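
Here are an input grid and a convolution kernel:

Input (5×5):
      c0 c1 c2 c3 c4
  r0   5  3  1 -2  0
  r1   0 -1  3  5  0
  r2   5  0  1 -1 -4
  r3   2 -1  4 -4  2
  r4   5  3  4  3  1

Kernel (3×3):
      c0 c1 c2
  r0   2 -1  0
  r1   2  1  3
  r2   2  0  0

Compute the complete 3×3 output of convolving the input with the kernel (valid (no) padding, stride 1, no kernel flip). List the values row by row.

25 21 17
18 -9 -2
35 -5 21

Output[0,0]: The receptive field on the input at this output position is [5 3 1 / 0 -1 3 / 5 0 1]. Elementwise product with the kernel and sum: 5·2 + 3·-1 + 0·2 + -1·1 + 3·3 + 5·2.
Output[0,1]: The receptive field on the input at this output position is [3 1 -2 / -1 3 5 / 0 1 -1]. Elementwise product with the kernel and sum: 3·2 + 1·-1 + -1·2 + 3·1 + 5·3 + 0·2.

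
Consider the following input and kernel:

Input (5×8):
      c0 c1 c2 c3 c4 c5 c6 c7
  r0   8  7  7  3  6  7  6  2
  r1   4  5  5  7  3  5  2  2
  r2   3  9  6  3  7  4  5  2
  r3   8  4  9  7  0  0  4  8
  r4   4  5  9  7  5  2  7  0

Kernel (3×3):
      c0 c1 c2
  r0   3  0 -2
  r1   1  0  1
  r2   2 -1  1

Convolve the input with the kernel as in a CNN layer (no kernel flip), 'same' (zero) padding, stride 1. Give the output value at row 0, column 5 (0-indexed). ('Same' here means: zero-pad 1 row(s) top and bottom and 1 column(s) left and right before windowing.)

15

The receptive field on the zero-padded input at this output position is [0 0 0 / 6 7 6 / 3 5 2]. Elementwise product with the kernel and sum: 0·3 + 0·-2 + 6·1 + 6·1 + 3·2 + 5·-1 + 2·1.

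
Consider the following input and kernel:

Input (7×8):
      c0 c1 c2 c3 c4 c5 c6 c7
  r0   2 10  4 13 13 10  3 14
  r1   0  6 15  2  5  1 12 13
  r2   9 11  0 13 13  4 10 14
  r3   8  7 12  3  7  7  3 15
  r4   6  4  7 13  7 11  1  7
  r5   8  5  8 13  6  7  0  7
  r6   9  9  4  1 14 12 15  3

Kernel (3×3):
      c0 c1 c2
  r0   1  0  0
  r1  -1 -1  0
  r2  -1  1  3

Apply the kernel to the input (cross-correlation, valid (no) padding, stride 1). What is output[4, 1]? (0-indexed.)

The receptive field on the input at this output position is [4 7 13 / 5 8 13 / 9 4 1]. Elementwise product with the kernel and sum: 4·1 + 5·-1 + 8·-1 + 9·-1 + 4·1 + 1·3.

-11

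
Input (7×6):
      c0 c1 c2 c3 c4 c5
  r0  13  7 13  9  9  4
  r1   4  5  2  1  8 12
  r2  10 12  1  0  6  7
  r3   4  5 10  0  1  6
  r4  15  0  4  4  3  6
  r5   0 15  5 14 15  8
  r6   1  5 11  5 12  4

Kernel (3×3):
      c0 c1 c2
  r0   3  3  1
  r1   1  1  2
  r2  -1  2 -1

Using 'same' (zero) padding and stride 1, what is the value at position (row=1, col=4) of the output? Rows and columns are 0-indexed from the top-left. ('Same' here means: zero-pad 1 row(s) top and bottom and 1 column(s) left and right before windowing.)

96

The receptive field on the zero-padded input at this output position is [9 9 4 / 1 8 12 / 0 6 7]. Elementwise product with the kernel and sum: 9·3 + 9·3 + 4·1 + 1·1 + 8·1 + 12·2 + 0·-1 + 6·2 + 7·-1.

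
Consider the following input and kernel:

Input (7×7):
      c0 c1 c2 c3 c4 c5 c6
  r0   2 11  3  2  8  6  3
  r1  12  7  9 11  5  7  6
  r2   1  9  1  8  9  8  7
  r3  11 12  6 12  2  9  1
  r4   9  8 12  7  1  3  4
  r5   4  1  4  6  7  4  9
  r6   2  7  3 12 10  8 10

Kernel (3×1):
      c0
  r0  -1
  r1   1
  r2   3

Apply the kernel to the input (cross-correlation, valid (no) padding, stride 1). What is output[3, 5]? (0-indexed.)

6

The receptive field on the input at this output position is [9 / 3 / 4]. Elementwise product with the kernel and sum: 9·-1 + 3·1 + 4·3.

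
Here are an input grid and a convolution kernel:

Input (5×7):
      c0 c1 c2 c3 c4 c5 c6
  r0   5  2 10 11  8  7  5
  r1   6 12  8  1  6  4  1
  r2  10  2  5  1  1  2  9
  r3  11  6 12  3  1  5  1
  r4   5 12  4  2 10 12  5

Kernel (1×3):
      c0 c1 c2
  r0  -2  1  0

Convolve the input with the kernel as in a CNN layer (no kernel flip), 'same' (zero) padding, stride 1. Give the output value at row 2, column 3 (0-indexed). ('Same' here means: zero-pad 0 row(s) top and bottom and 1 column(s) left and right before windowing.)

The receptive field on the zero-padded input at this output position is [5 1 1]. Elementwise product with the kernel and sum: 5·-2 + 1·1.

-9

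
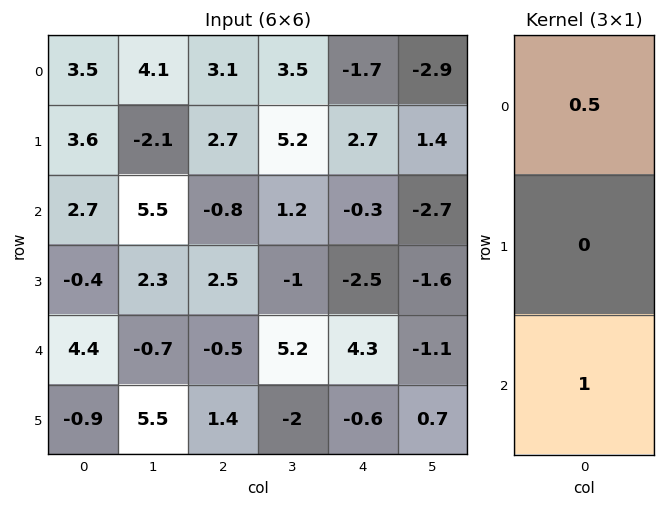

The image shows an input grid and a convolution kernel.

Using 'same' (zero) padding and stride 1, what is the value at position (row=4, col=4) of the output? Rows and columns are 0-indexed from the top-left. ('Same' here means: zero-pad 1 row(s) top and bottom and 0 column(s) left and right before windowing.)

The receptive field on the zero-padded input at this output position is [-2.5 / 4.3 / -0.6]. Elementwise product with the kernel and sum: -2.5·0.5 + -0.6·1.

-1.85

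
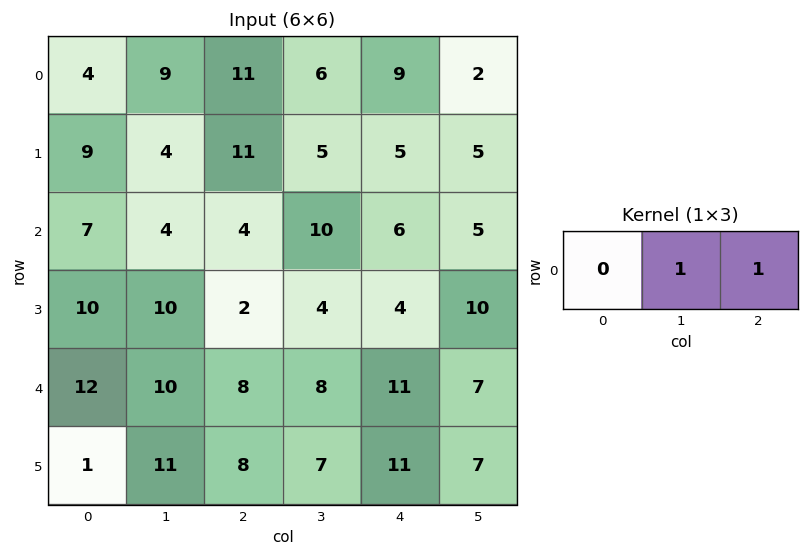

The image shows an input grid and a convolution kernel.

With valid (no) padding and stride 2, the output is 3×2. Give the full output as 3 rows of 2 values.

Output[0,0]: The receptive field on the input at this output position is [4 9 11]. Elementwise product with the kernel and sum: 9·1 + 11·1.

20 15
8 16
18 19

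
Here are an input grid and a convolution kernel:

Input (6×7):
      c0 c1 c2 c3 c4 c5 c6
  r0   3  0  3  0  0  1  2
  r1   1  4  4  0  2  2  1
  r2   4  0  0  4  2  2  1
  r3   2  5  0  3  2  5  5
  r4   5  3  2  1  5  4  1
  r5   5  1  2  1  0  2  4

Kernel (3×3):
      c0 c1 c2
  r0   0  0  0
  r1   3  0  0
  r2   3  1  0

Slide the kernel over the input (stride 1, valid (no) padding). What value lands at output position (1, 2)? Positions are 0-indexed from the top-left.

3

The receptive field on the input at this output position is [4 0 2 / 0 4 2 / 0 3 2]. Elementwise product with the kernel and sum: 0·3 + 0·3 + 3·1.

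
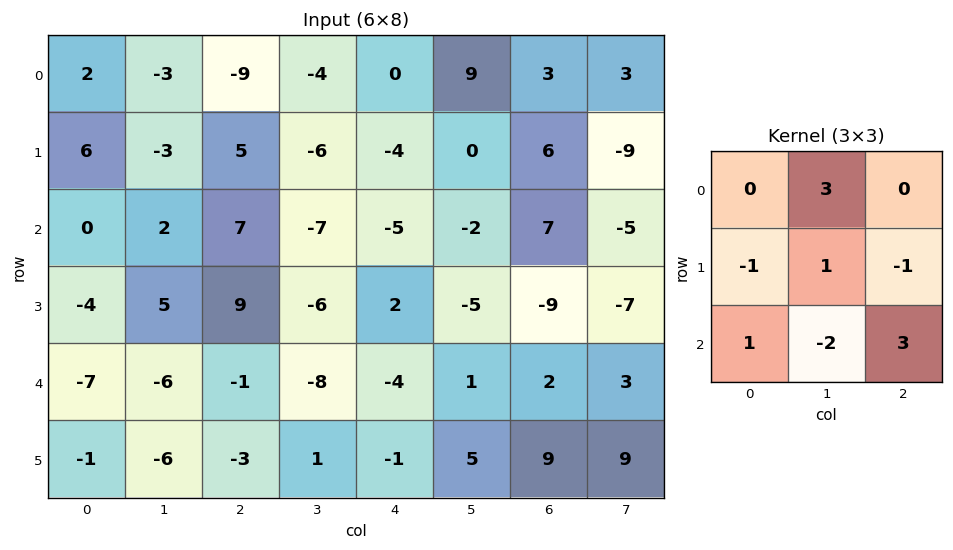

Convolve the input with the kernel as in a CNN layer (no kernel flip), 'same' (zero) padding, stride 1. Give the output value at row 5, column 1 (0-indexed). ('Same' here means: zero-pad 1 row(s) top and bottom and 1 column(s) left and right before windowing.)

-20

The receptive field on the zero-padded input at this output position is [-7 -6 -1 / -1 -6 -3 / 0 0 0]. Elementwise product with the kernel and sum: -6·3 + -1·-1 + -6·1 + -3·-1 + 0·1 + 0·-2 + 0·3.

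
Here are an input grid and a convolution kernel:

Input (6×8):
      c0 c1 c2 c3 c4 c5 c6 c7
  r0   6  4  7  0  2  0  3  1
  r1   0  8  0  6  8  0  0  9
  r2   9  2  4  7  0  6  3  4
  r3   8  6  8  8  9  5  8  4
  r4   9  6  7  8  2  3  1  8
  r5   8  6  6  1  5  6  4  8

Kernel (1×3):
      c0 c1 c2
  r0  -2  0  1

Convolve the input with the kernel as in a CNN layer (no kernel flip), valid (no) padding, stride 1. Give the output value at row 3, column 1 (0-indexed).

-4

The receptive field on the input at this output position is [6 8 8]. Elementwise product with the kernel and sum: 6·-2 + 8·1.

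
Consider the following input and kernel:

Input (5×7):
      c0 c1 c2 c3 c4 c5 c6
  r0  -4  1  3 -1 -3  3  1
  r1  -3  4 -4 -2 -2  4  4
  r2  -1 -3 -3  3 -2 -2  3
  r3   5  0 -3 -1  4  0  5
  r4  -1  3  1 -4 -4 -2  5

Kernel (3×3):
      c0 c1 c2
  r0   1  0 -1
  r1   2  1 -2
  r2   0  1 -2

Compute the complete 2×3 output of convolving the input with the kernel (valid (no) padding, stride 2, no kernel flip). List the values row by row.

Output[0,0]: The receptive field on the input at this output position is [-4 1 3 / -3 4 -4 / -1 -3 -3]. Elementwise product with the kernel and sum: -4·1 + 3·-1 + -3·2 + 4·1 + -4·-2 + -3·1 + -3·-2.

2 7 -20
19 -12 -19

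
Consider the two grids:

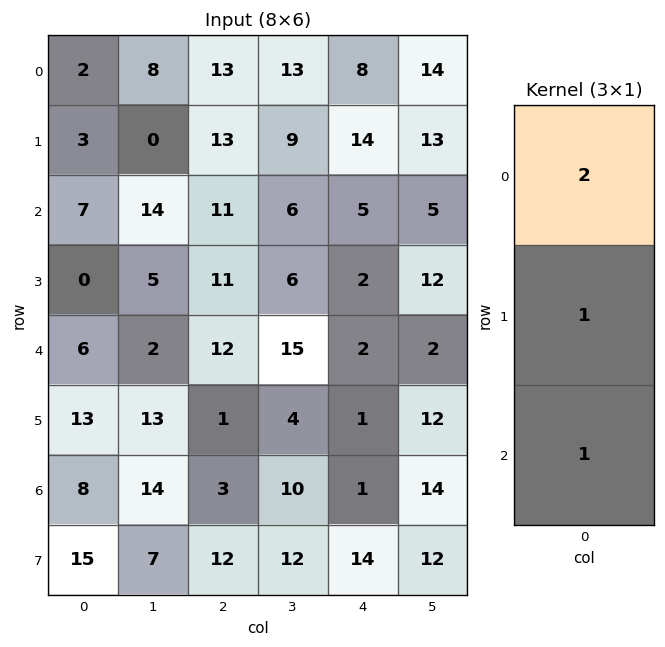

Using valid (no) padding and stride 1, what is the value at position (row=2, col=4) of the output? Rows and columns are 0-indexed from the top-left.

The receptive field on the input at this output position is [5 / 2 / 2]. Elementwise product with the kernel and sum: 5·2 + 2·1 + 2·1.

14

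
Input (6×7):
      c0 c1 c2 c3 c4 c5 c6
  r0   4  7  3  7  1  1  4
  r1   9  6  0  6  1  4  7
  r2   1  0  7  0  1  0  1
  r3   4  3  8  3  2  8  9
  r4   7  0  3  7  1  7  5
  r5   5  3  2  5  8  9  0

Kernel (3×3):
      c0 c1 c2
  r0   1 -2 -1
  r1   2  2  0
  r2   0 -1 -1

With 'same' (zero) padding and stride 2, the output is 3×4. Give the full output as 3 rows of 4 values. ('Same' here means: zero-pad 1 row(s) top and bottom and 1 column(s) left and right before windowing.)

-7 14 11 3
-29 3 -8 -17
-5 -17 -10 14

Output[0,0]: The receptive field on the zero-padded input at this output position is [0 0 0 / 0 4 7 / 0 9 6]. Elementwise product with the kernel and sum: 0·1 + 0·-2 + 0·-1 + 0·2 + 4·2 + 9·-1 + 6·-1.
Output[0,1]: The receptive field on the zero-padded input at this output position is [0 0 0 / 7 3 7 / 6 0 6]. Elementwise product with the kernel and sum: 0·1 + 0·-2 + 0·-1 + 7·2 + 3·2 + 0·-1 + 6·-1.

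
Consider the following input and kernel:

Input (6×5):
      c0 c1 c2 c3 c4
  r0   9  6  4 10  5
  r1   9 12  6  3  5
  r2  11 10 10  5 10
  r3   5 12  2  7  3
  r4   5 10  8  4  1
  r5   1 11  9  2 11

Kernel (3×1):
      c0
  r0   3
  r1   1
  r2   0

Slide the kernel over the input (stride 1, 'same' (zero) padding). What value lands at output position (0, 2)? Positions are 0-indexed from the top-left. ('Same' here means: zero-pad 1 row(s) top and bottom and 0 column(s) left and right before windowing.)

4

The receptive field on the zero-padded input at this output position is [0 / 4 / 6]. Elementwise product with the kernel and sum: 0·3 + 4·1.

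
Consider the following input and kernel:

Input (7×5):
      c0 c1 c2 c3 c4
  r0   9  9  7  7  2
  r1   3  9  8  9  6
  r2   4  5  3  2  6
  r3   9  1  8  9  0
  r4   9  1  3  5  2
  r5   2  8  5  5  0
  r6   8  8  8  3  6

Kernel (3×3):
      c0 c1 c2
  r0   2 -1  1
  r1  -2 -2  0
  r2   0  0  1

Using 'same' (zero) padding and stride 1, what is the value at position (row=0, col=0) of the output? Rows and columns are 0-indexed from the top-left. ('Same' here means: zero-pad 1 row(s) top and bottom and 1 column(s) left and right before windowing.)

The receptive field on the zero-padded input at this output position is [0 0 0 / 0 9 9 / 0 3 9]. Elementwise product with the kernel and sum: 0·2 + 0·-1 + 0·1 + 0·-2 + 9·-2 + 9·1.

-9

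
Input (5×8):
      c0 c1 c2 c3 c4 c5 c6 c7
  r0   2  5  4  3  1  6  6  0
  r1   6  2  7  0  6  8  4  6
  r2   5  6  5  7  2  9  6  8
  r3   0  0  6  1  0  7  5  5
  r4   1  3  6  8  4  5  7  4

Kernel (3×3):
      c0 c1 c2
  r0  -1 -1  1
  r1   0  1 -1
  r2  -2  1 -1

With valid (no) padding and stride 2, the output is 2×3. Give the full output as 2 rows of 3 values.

Output[0,0]: The receptive field on the input at this output position is [2 5 4 / 6 2 7 / 5 6 5]. Elementwise product with the kernel and sum: 2·-1 + 5·-1 + 4·1 + 2·1 + 7·-1 + 5·-2 + 6·1 + 5·-1.

-17 -17 2
-17 -17 -13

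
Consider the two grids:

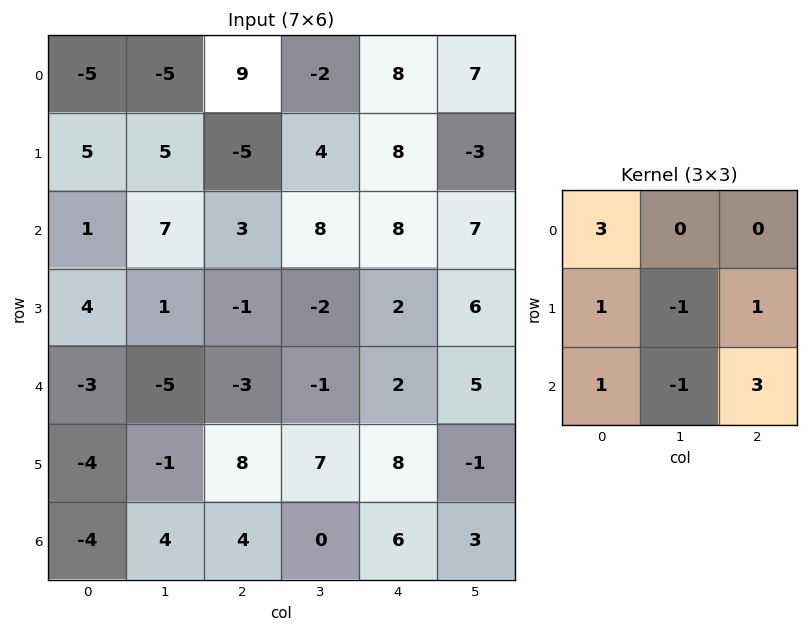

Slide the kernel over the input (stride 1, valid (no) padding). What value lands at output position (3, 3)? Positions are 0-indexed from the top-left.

The receptive field on the input at this output position is [-2 2 6 / -1 2 5 / 7 8 -1]. Elementwise product with the kernel and sum: -2·3 + -1·1 + 2·-1 + 5·1 + 7·1 + 8·-1 + -1·3.

-8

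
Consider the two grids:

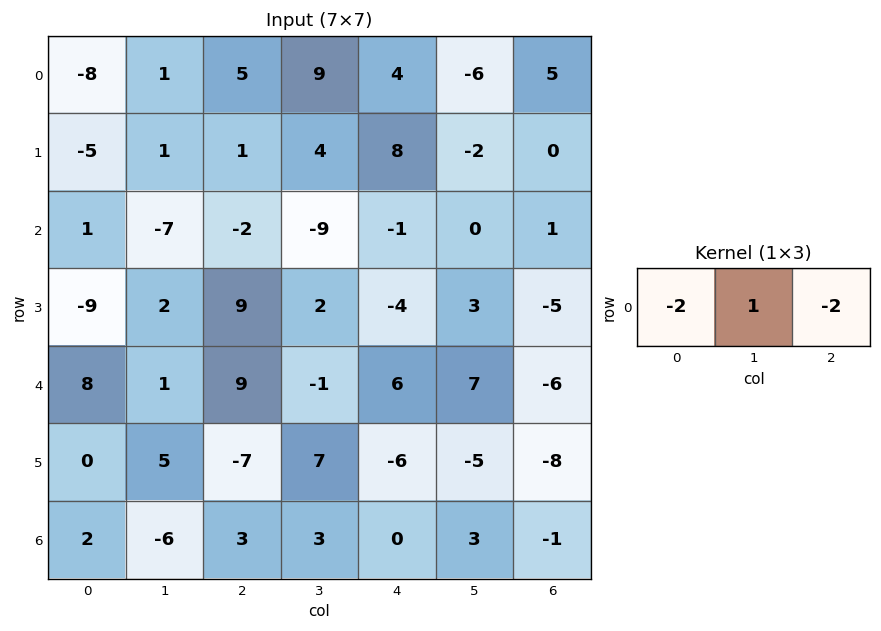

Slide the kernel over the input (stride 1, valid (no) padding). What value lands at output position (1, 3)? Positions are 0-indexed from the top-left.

4

The receptive field on the input at this output position is [4 8 -2]. Elementwise product with the kernel and sum: 4·-2 + 8·1 + -2·-2.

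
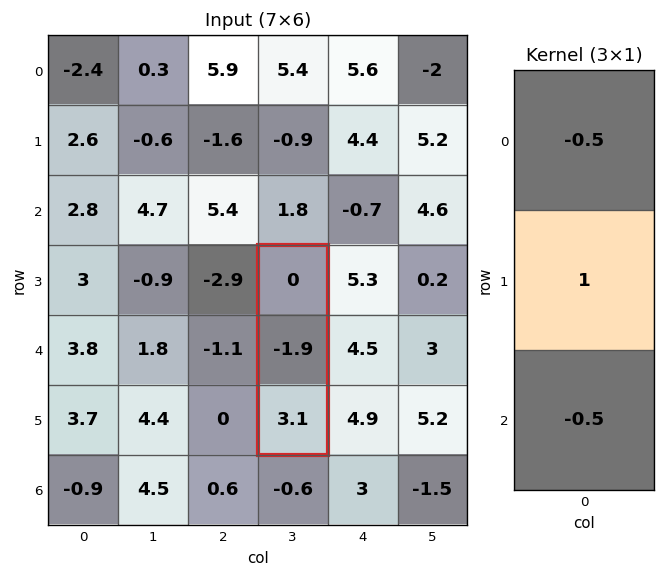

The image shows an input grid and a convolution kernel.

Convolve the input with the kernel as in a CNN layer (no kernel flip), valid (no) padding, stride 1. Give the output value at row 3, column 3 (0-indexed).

-3.45

The receptive field on the input at this output position is [0 / -1.9 / 3.1]. Elementwise product with the kernel and sum: 0·-0.5 + -1.9·1 + 3.1·-0.5.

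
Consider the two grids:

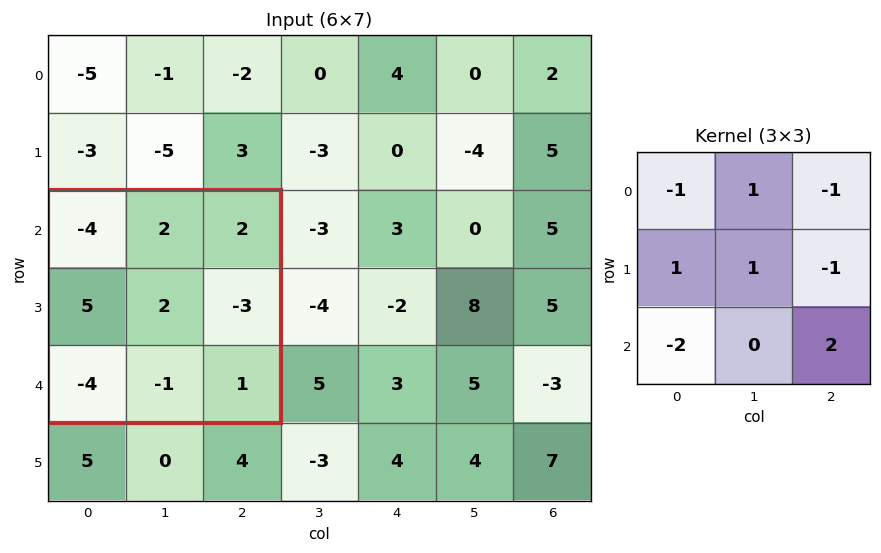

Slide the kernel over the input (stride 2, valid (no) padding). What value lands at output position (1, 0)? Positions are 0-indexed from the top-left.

24

The receptive field on the input at this output position is [-4 2 2 / 5 2 -3 / -4 -1 1]. Elementwise product with the kernel and sum: -4·-1 + 2·1 + 2·-1 + 5·1 + 2·1 + -3·-1 + -4·-2 + 1·2.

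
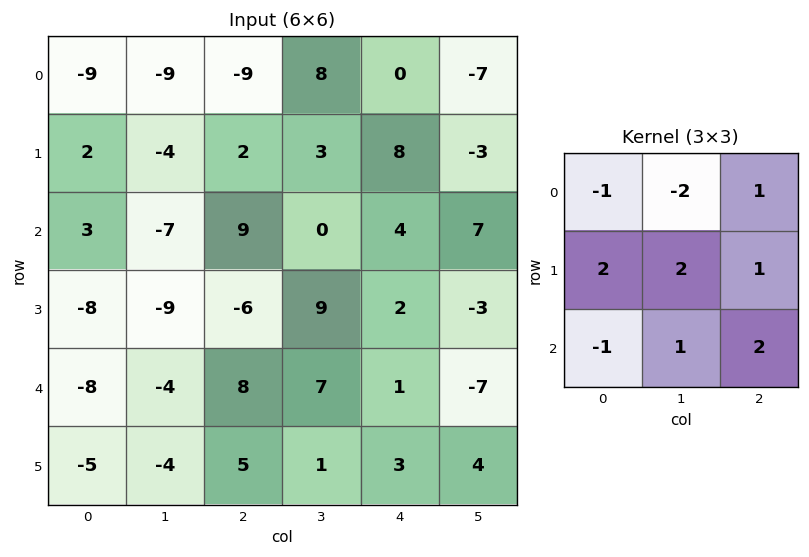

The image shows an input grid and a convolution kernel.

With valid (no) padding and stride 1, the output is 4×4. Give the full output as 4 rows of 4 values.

24 50 10 22
-4 28 41 -20
0 -6 4 -2
15 56 23 3

Output[0,0]: The receptive field on the input at this output position is [-9 -9 -9 / 2 -4 2 / 3 -7 9]. Elementwise product with the kernel and sum: -9·-1 + -9·-2 + -9·1 + 2·2 + -4·2 + 2·1 + 3·-1 + -7·1 + 9·2.
Output[0,1]: The receptive field on the input at this output position is [-9 -9 8 / -4 2 3 / -7 9 0]. Elementwise product with the kernel and sum: -9·-1 + -9·-2 + 8·1 + -4·2 + 2·2 + 3·1 + -7·-1 + 9·1 + 0·2.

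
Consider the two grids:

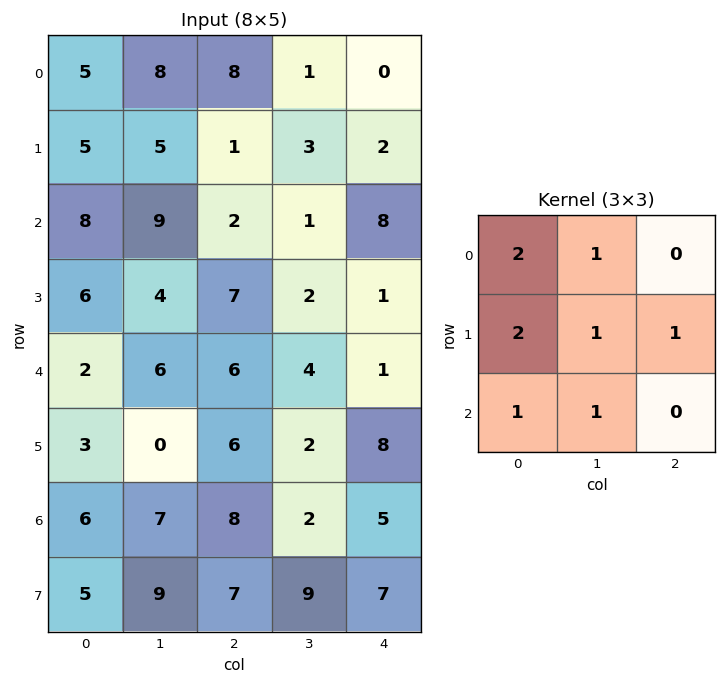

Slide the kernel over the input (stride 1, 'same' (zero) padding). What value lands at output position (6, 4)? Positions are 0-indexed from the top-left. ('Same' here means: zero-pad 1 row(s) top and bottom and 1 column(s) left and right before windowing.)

The receptive field on the zero-padded input at this output position is [2 8 0 / 2 5 0 / 9 7 0]. Elementwise product with the kernel and sum: 2·2 + 8·1 + 2·2 + 5·1 + 0·1 + 9·1 + 7·1.

37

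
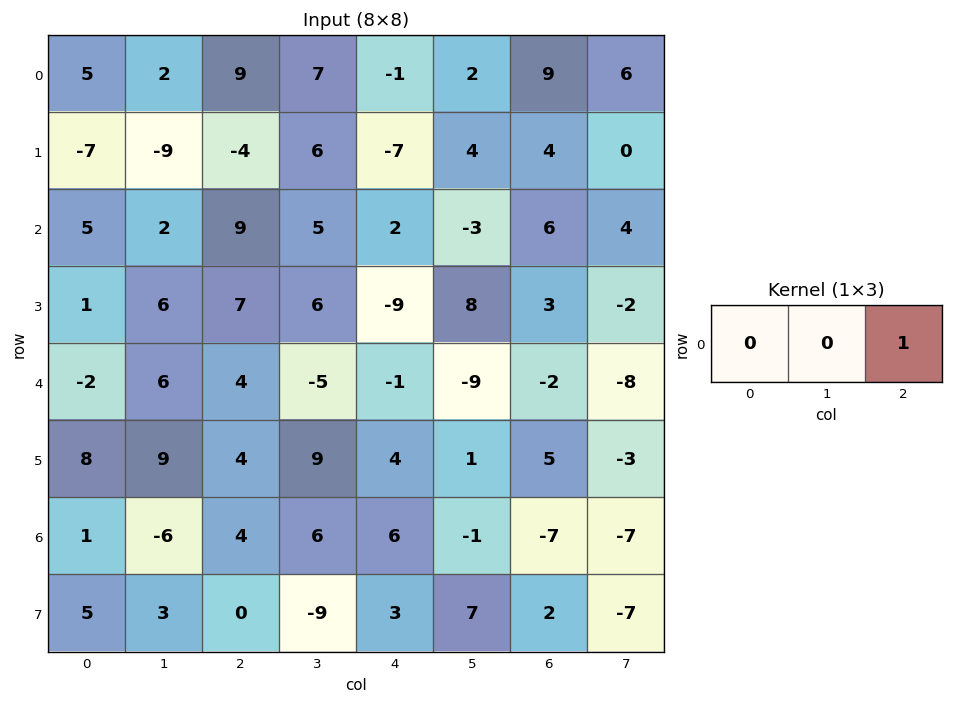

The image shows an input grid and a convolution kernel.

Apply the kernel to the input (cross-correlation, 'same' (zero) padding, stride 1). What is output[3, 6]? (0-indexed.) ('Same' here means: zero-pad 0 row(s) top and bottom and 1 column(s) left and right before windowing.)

The receptive field on the zero-padded input at this output position is [8 3 -2]. Elementwise product with the kernel and sum: -2·1.

-2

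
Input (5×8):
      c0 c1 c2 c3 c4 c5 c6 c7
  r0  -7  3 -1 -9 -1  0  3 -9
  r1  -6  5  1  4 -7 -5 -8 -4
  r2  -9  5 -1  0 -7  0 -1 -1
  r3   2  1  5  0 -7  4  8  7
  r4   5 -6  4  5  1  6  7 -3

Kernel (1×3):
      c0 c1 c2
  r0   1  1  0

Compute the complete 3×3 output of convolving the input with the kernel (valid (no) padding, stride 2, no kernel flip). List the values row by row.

Output[0,0]: The receptive field on the input at this output position is [-7 3 -1]. Elementwise product with the kernel and sum: -7·1 + 3·1.

-4 -10 -1
-4 -1 -7
-1 9 7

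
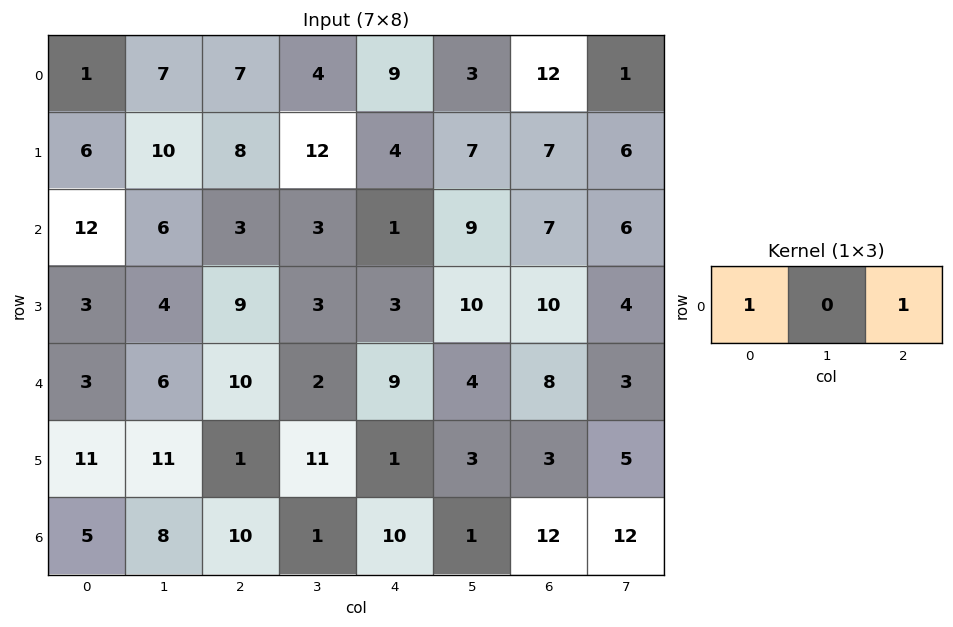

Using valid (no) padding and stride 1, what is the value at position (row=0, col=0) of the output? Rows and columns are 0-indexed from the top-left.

8

The receptive field on the input at this output position is [1 7 7]. Elementwise product with the kernel and sum: 1·1 + 7·1.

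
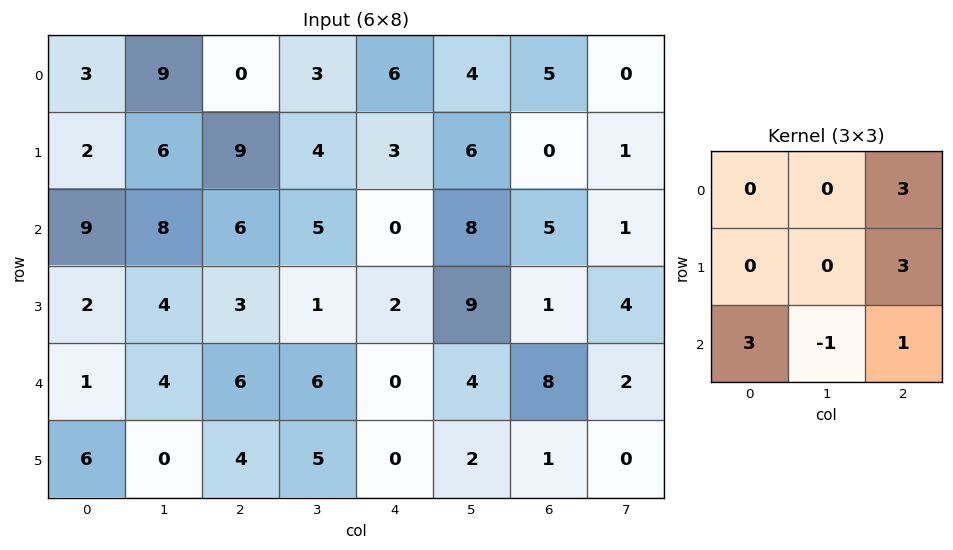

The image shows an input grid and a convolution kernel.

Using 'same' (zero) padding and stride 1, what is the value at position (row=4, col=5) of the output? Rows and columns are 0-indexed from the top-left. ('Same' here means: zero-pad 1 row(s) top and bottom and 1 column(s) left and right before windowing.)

The receptive field on the zero-padded input at this output position is [2 9 1 / 0 4 8 / 0 2 1]. Elementwise product with the kernel and sum: 1·3 + 8·3 + 0·3 + 2·-1 + 1·1.

26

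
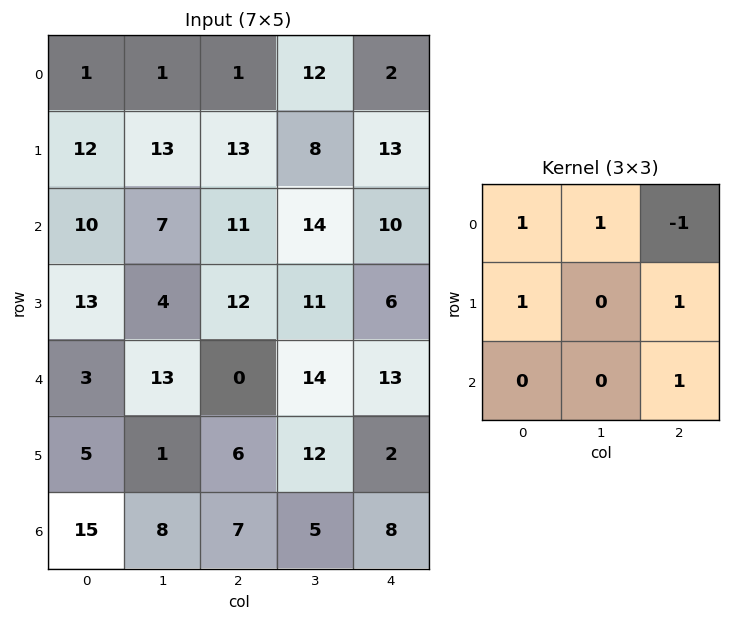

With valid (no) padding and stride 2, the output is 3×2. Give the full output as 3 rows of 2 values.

Output[0,0]: The receptive field on the input at this output position is [1 1 1 / 12 13 13 / 10 7 11]. Elementwise product with the kernel and sum: 1·1 + 1·1 + 1·-1 + 12·1 + 13·1 + 11·1.
Output[0,1]: The receptive field on the input at this output position is [1 12 2 / 13 8 13 / 11 14 10]. Elementwise product with the kernel and sum: 1·1 + 12·1 + 2·-1 + 13·1 + 13·1 + 10·1.

37 47
31 46
34 17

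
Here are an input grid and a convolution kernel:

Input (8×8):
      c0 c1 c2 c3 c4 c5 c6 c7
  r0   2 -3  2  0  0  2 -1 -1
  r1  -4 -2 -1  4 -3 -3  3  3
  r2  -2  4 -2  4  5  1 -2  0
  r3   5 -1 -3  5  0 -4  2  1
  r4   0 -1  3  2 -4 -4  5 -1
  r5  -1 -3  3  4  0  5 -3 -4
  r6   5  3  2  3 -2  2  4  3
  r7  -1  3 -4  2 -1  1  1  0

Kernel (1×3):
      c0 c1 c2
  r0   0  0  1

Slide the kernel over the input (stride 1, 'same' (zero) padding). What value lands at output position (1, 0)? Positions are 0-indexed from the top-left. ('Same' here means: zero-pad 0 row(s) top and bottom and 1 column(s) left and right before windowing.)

-2

The receptive field on the zero-padded input at this output position is [0 -4 -2]. Elementwise product with the kernel and sum: -2·1.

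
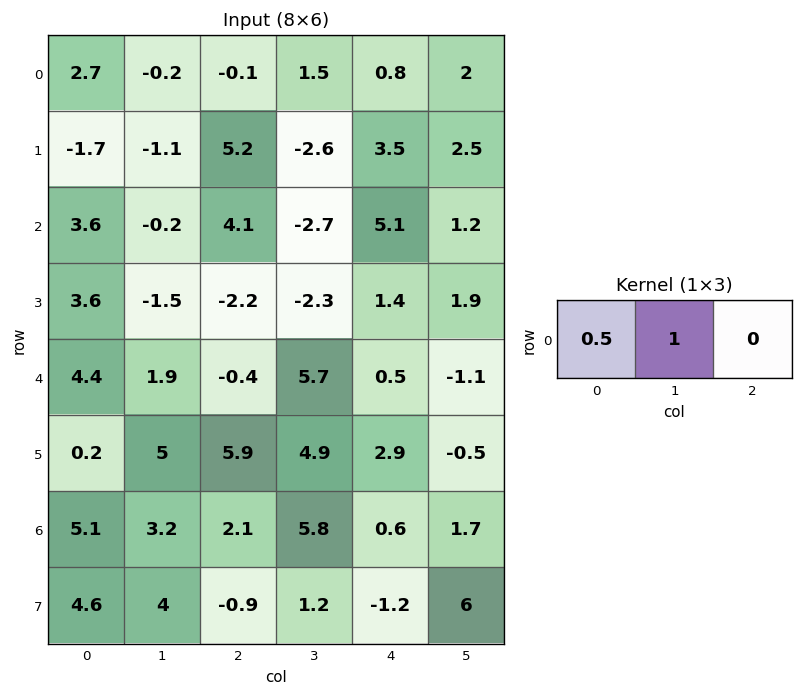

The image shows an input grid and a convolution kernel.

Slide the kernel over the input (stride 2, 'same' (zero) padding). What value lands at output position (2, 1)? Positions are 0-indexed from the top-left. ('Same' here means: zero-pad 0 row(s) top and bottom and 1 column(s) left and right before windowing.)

The receptive field on the zero-padded input at this output position is [1.9 -0.4 5.7]. Elementwise product with the kernel and sum: 1.9·0.5 + -0.4·1.

0.55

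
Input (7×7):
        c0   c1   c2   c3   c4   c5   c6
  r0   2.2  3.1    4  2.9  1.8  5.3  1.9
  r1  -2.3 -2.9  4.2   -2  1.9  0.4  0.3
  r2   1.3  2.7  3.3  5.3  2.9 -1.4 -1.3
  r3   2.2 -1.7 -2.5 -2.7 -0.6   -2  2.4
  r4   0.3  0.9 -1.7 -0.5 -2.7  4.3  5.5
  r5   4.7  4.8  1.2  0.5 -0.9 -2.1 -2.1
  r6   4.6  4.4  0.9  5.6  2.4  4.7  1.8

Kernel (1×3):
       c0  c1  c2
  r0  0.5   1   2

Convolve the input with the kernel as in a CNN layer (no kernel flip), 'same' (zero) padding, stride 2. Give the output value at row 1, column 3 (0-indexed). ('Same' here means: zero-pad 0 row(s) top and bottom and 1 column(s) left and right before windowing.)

The receptive field on the zero-padded input at this output position is [-1.4 -1.3 0]. Elementwise product with the kernel and sum: -1.4·0.5 + -1.3·1 + 0·2.

-2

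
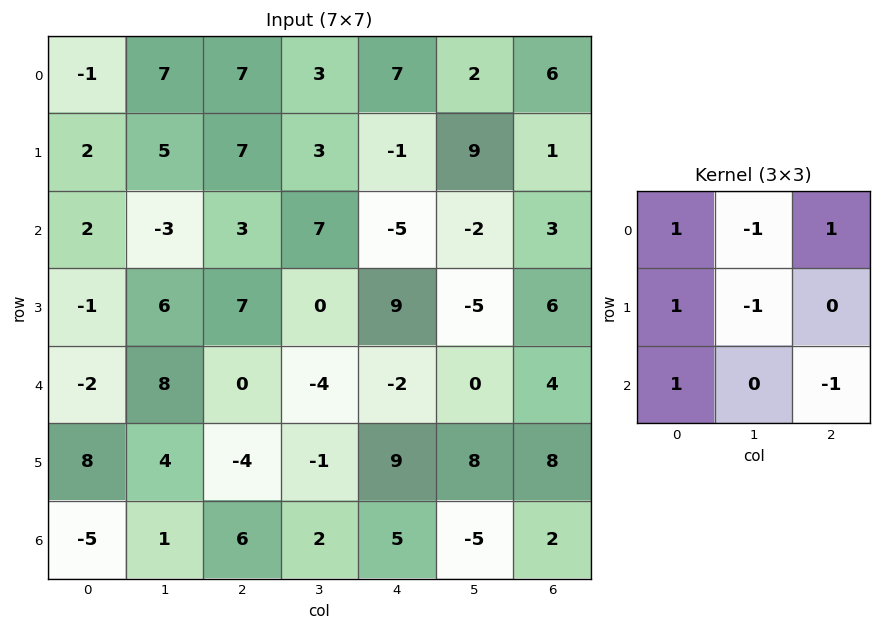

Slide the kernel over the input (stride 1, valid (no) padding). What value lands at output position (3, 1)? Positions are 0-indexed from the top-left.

12

The receptive field on the input at this output position is [6 7 0 / 8 0 -4 / 4 -4 -1]. Elementwise product with the kernel and sum: 6·1 + 7·-1 + 0·1 + 8·1 + 0·-1 + 4·1 + -1·-1.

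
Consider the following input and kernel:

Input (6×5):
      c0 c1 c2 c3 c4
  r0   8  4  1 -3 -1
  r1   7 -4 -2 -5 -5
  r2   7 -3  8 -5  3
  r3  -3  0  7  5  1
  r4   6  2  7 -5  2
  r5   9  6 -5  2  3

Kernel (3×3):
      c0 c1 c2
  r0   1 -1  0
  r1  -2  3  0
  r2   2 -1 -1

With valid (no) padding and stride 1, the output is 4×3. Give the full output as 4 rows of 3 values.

Output[0,0]: The receptive field on the input at this output position is [8 4 1 / 7 -4 -2 / 7 -3 8]. Elementwise product with the kernel and sum: 8·1 + 4·-1 + 7·-2 + -4·3 + 7·2 + -3·-1 + 8·-1.

-13 -4 11
-25 16 -20
19 12 31
8 25 -42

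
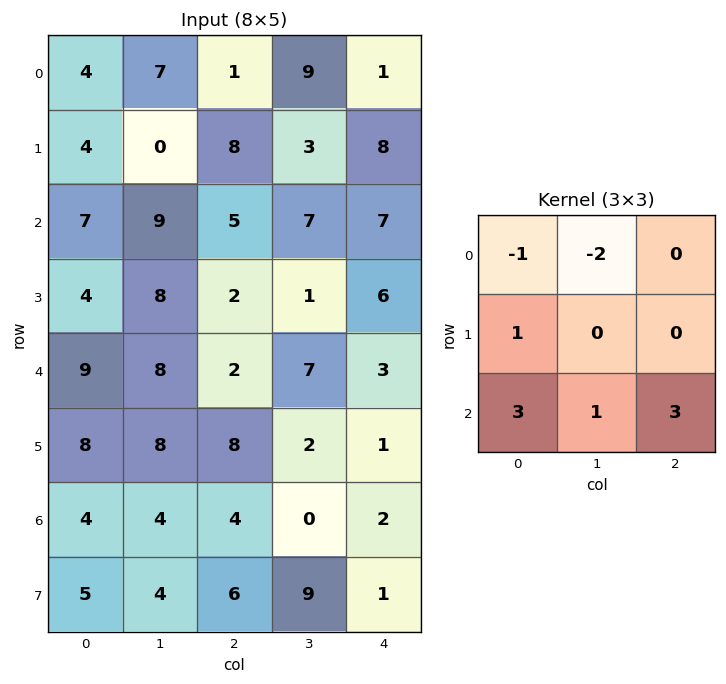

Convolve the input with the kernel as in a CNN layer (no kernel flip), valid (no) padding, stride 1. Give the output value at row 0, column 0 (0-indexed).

The receptive field on the input at this output position is [4 7 1 / 4 0 8 / 7 9 5]. Elementwise product with the kernel and sum: 4·-1 + 7·-2 + 4·1 + 7·3 + 9·1 + 5·3.

31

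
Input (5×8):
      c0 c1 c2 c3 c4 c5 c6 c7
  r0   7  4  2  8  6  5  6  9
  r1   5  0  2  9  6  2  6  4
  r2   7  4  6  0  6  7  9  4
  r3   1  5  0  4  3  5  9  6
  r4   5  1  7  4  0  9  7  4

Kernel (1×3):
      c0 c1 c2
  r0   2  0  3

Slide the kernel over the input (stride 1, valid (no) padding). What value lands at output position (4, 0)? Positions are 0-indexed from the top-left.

The receptive field on the input at this output position is [5 1 7]. Elementwise product with the kernel and sum: 5·2 + 7·3.

31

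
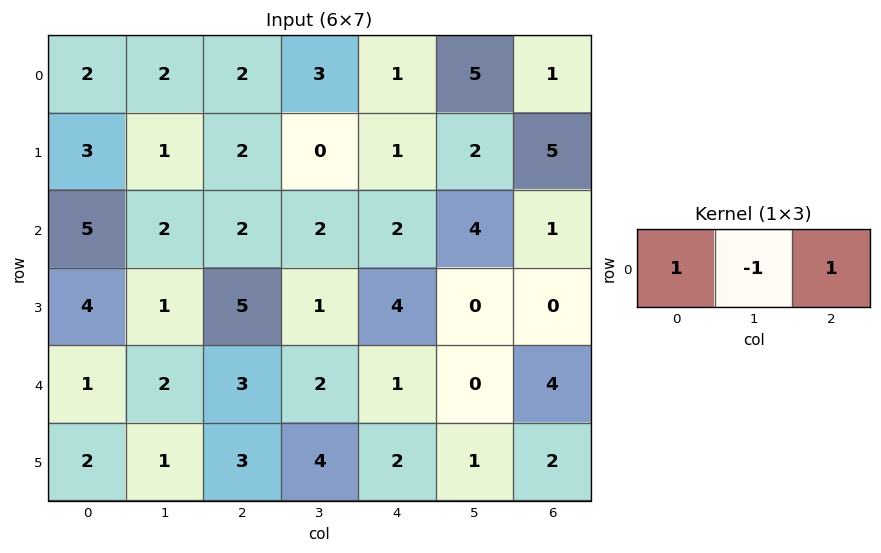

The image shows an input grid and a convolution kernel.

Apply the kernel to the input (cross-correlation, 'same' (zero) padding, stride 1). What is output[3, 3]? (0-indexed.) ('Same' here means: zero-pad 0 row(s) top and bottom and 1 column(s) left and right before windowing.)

8

The receptive field on the zero-padded input at this output position is [5 1 4]. Elementwise product with the kernel and sum: 5·1 + 1·-1 + 4·1.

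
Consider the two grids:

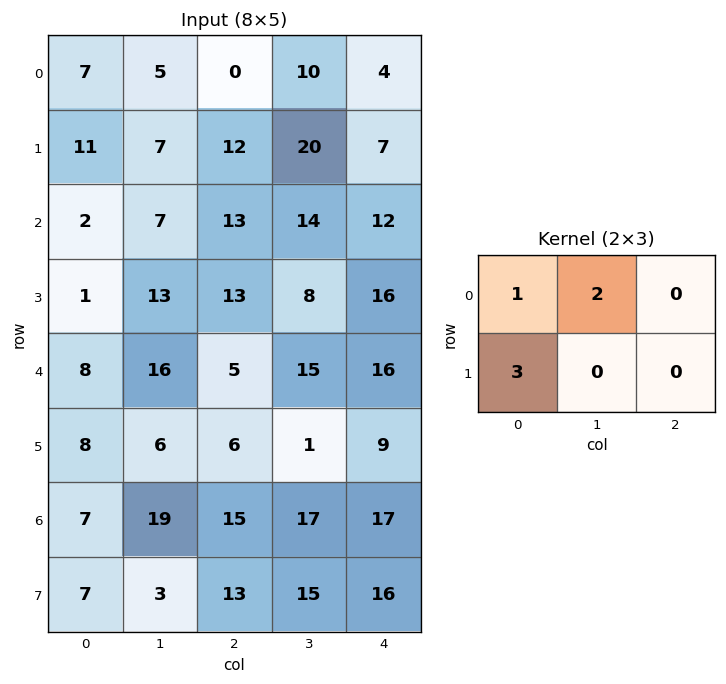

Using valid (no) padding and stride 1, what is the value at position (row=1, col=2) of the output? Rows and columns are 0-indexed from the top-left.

91

The receptive field on the input at this output position is [12 20 7 / 13 14 12]. Elementwise product with the kernel and sum: 12·1 + 20·2 + 13·3.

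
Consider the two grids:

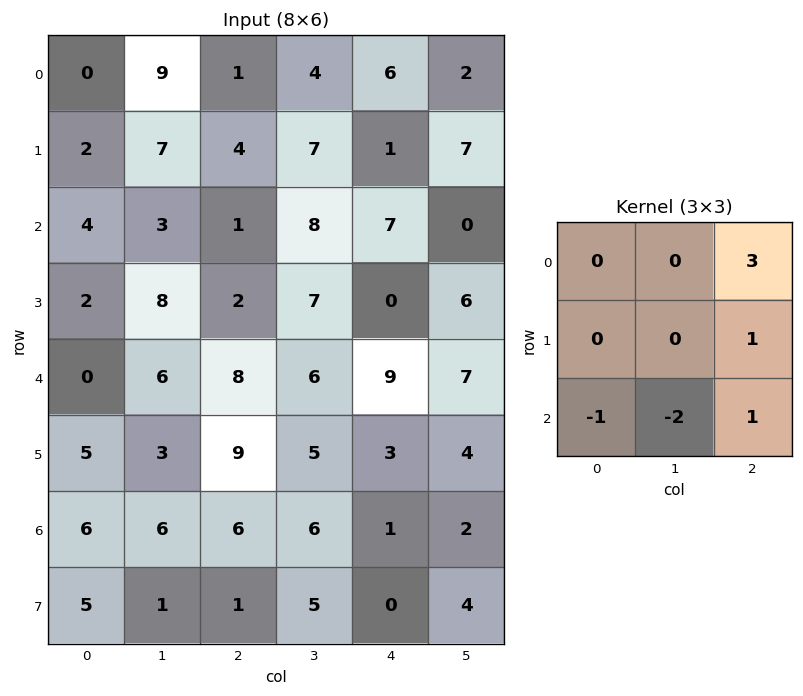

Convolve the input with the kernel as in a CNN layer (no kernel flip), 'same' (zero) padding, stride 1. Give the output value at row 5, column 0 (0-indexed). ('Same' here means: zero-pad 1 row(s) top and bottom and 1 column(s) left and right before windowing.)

The receptive field on the zero-padded input at this output position is [0 0 6 / 0 5 3 / 0 6 6]. Elementwise product with the kernel and sum: 6·3 + 3·1 + 0·-1 + 6·-2 + 6·1.

15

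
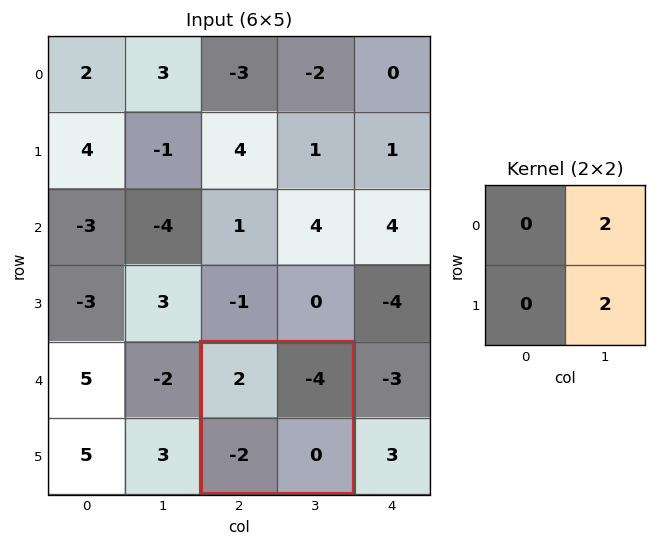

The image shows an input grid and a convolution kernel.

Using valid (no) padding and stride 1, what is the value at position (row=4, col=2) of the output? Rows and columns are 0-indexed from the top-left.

-8

The receptive field on the input at this output position is [2 -4 / -2 0]. Elementwise product with the kernel and sum: -4·2 + 0·2.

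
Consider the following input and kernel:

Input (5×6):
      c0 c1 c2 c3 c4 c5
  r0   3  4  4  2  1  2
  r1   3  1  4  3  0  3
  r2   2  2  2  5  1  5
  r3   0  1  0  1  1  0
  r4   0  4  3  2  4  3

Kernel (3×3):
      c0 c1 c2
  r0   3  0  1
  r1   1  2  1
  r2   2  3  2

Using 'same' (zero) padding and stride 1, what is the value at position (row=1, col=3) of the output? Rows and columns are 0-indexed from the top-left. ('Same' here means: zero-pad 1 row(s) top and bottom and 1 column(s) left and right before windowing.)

The receptive field on the zero-padded input at this output position is [4 2 1 / 4 3 0 / 2 5 1]. Elementwise product with the kernel and sum: 4·3 + 1·1 + 4·1 + 3·2 + 0·1 + 2·2 + 5·3 + 1·2.

44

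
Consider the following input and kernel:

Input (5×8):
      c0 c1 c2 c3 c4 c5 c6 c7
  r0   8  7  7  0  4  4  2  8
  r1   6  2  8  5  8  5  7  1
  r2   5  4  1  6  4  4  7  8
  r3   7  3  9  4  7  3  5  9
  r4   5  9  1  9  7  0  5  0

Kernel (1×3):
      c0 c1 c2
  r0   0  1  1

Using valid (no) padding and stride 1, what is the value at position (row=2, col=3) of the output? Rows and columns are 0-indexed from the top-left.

8

The receptive field on the input at this output position is [6 4 4]. Elementwise product with the kernel and sum: 4·1 + 4·1.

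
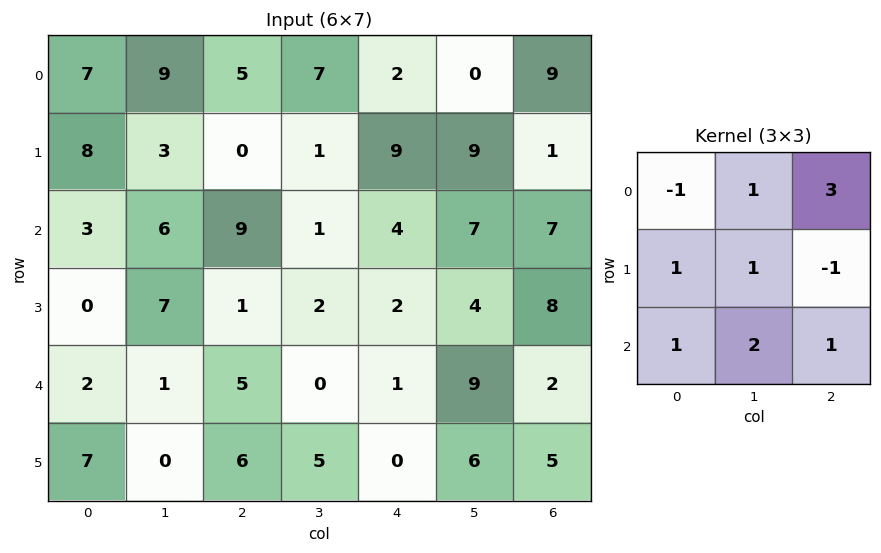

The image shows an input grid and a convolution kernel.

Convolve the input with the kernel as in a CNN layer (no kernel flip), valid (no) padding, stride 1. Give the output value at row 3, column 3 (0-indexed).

15

The receptive field on the input at this output position is [2 2 4 / 0 1 9 / 5 0 6]. Elementwise product with the kernel and sum: 2·-1 + 2·1 + 4·3 + 0·1 + 1·1 + 9·-1 + 5·1 + 0·2 + 6·1.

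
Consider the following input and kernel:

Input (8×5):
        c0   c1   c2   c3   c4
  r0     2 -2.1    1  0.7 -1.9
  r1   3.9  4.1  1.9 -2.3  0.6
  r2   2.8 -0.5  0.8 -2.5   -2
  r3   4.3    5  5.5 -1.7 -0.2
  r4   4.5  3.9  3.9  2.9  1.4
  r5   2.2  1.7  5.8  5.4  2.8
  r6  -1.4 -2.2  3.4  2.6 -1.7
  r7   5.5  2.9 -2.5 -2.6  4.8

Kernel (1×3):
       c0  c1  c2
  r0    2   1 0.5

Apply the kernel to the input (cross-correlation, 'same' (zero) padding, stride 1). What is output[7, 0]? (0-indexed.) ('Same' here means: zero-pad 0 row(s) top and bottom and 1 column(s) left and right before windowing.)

The receptive field on the zero-padded input at this output position is [0 5.5 2.9]. Elementwise product with the kernel and sum: 0·2 + 5.5·1 + 2.9·0.5.

6.95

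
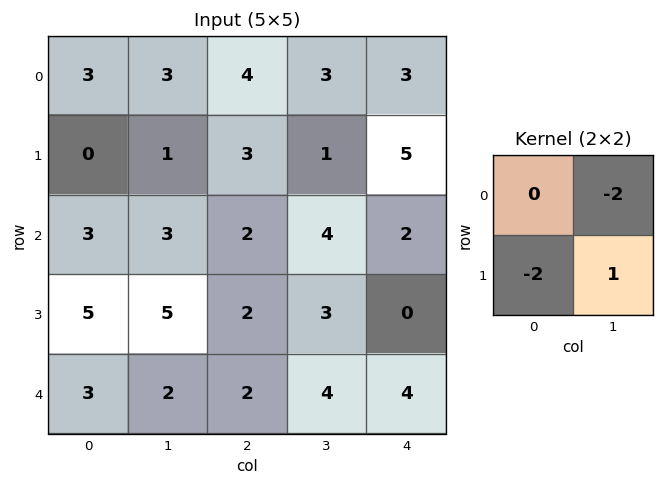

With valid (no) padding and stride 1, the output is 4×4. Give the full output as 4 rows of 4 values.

-5 -7 -11 -3
-5 -10 -2 -16
-11 -12 -9 -10
-14 -6 -6 -4

Output[0,0]: The receptive field on the input at this output position is [3 3 / 0 1]. Elementwise product with the kernel and sum: 3·-2 + 0·-2 + 1·1.
Output[0,1]: The receptive field on the input at this output position is [3 4 / 1 3]. Elementwise product with the kernel and sum: 4·-2 + 1·-2 + 3·1.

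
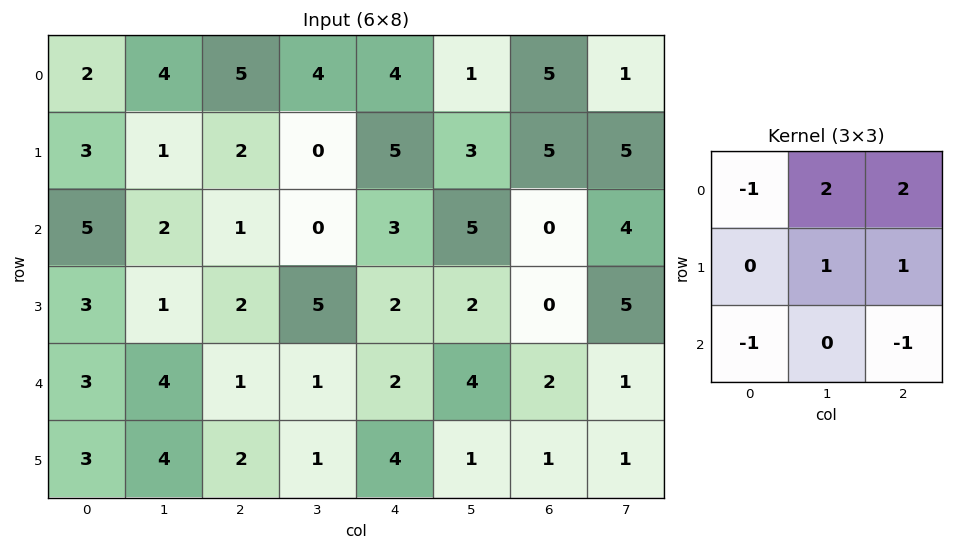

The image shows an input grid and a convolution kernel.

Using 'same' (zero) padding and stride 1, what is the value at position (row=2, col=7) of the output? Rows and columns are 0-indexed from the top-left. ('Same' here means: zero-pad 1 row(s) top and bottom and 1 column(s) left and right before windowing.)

The receptive field on the zero-padded input at this output position is [5 5 0 / 0 4 0 / 0 5 0]. Elementwise product with the kernel and sum: 5·-1 + 5·2 + 0·2 + 4·1 + 0·1 + 0·-1 + 0·-1.

9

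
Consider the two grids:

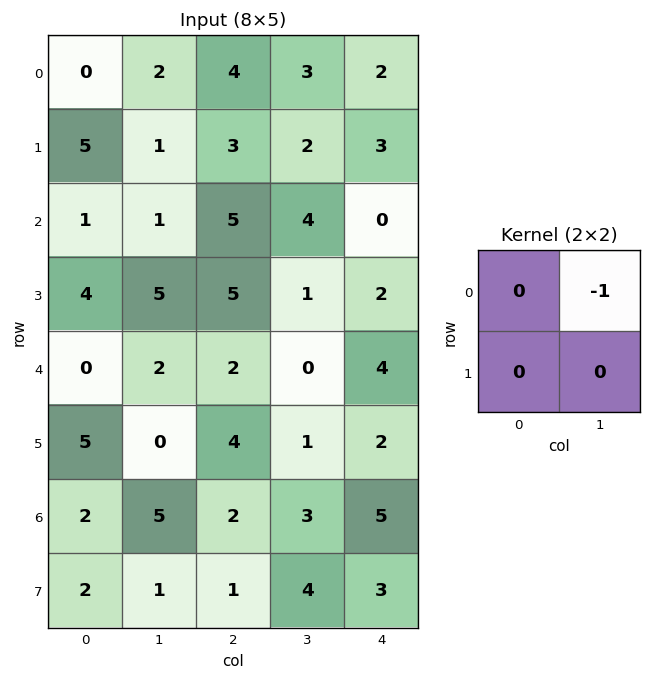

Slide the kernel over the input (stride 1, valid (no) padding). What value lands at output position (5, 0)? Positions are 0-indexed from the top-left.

0

The receptive field on the input at this output position is [5 0 / 2 5]. Elementwise product with the kernel and sum: 0·-1.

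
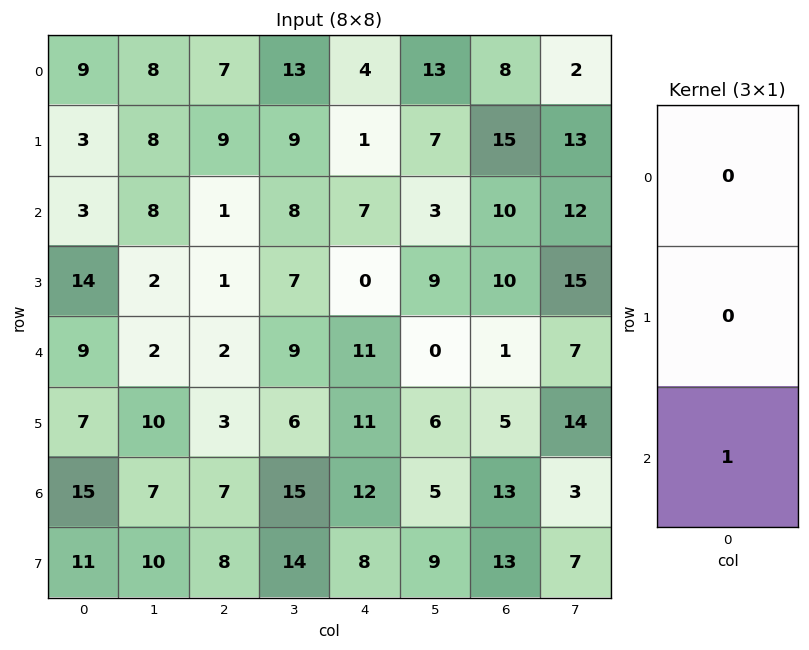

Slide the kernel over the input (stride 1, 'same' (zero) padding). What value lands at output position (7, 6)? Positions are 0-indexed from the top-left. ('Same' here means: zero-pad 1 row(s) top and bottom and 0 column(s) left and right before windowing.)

The receptive field on the zero-padded input at this output position is [13 / 13 / 0]. Elementwise product with the kernel and sum: 0·1.

0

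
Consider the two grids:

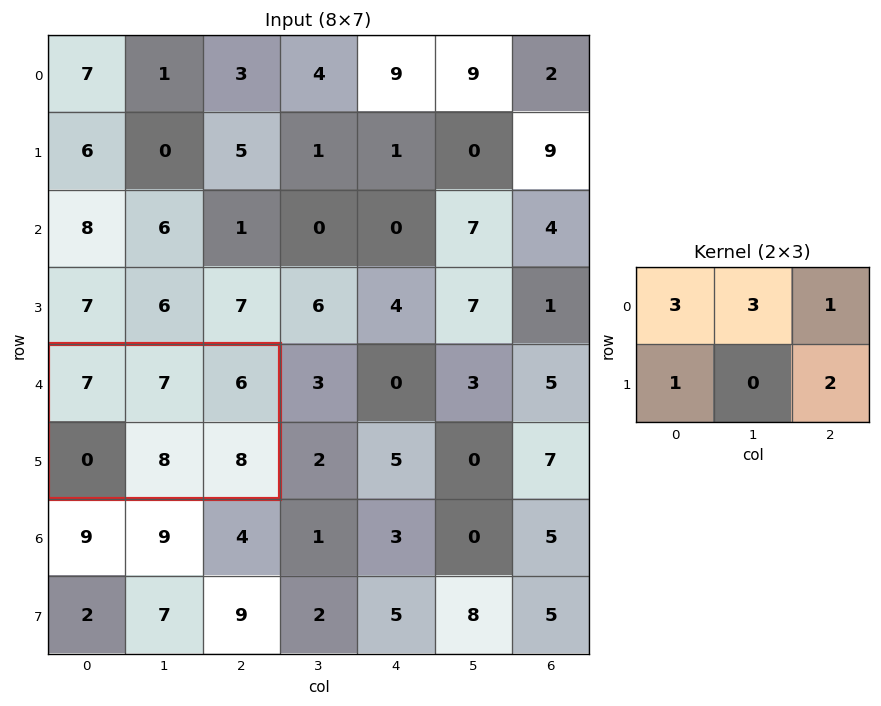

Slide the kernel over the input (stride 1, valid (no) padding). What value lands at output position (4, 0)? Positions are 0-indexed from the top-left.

The receptive field on the input at this output position is [7 7 6 / 0 8 8]. Elementwise product with the kernel and sum: 7·3 + 7·3 + 6·1 + 0·1 + 8·2.

64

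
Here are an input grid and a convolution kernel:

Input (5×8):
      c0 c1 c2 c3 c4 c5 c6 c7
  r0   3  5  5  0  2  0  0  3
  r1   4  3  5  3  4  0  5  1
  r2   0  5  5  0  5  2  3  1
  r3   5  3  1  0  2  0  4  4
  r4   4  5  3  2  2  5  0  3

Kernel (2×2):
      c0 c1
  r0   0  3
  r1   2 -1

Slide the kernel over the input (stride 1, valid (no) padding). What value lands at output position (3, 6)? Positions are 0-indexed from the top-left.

9

The receptive field on the input at this output position is [4 4 / 0 3]. Elementwise product with the kernel and sum: 4·3 + 0·2 + 3·-1.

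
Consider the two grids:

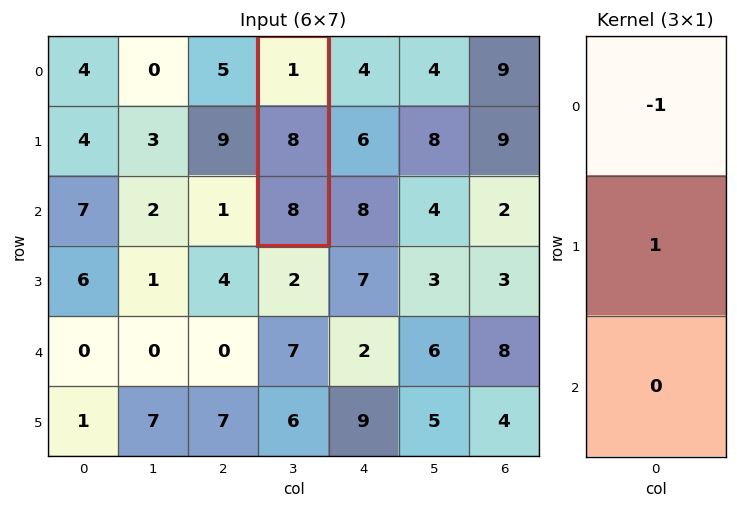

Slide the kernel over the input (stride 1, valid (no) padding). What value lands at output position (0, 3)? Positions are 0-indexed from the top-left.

The receptive field on the input at this output position is [1 / 8 / 8]. Elementwise product with the kernel and sum: 1·-1 + 8·1.

7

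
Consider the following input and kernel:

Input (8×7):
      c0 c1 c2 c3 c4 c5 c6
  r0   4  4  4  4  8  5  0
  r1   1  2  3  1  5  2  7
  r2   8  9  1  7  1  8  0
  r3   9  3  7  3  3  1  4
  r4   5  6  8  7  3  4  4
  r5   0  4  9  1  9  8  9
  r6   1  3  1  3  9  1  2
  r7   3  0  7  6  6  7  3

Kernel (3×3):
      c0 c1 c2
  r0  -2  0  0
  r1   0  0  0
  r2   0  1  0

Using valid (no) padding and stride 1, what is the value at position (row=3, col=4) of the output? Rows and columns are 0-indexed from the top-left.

The receptive field on the input at this output position is [3 1 4 / 3 4 4 / 9 8 9]. Elementwise product with the kernel and sum: 3·-2 + 8·1.

2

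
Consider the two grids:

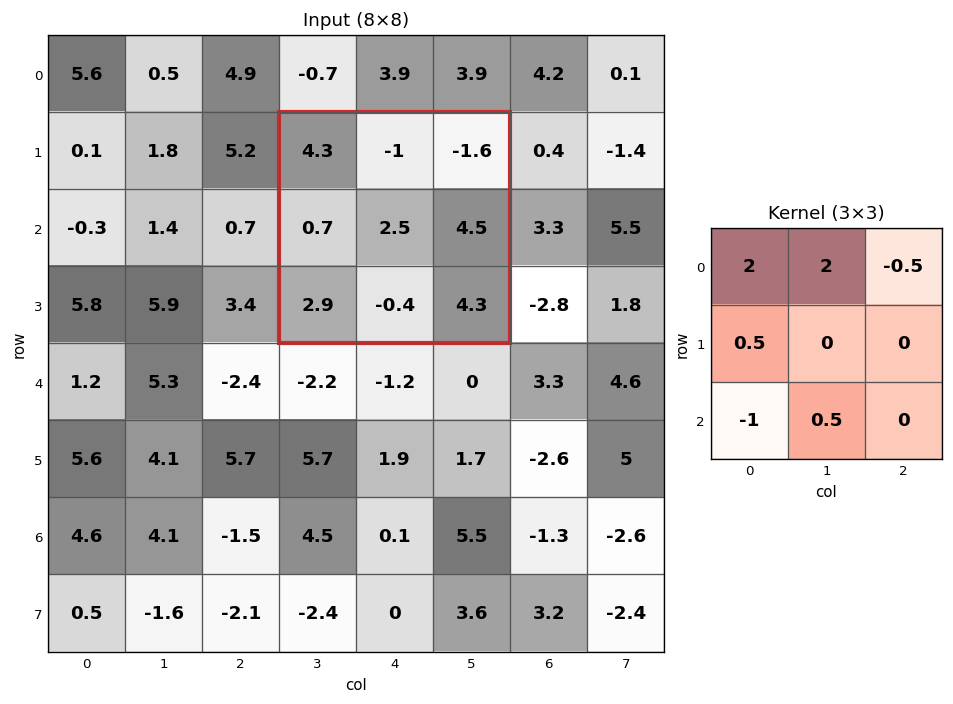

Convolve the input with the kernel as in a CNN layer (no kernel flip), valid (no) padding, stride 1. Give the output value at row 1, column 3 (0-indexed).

The receptive field on the input at this output position is [4.3 -1 -1.6 / 0.7 2.5 4.5 / 2.9 -0.4 4.3]. Elementwise product with the kernel and sum: 4.3·2 + -1·2 + -1.6·-0.5 + 0.7·0.5 + 2.9·-1 + -0.4·0.5.

4.65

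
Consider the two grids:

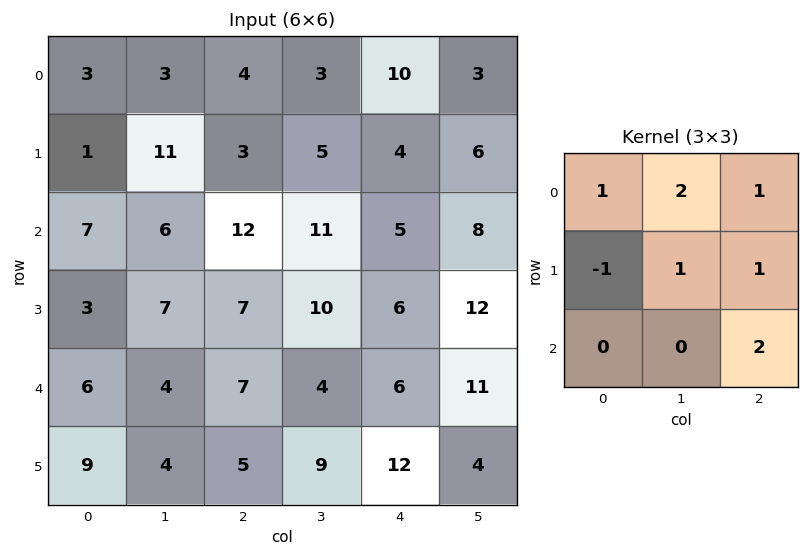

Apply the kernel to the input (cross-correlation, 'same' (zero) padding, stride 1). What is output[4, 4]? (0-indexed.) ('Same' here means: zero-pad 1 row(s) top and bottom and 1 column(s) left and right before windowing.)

The receptive field on the zero-padded input at this output position is [10 6 12 / 4 6 11 / 9 12 4]. Elementwise product with the kernel and sum: 10·1 + 6·2 + 12·1 + 4·-1 + 6·1 + 11·1 + 4·2.

55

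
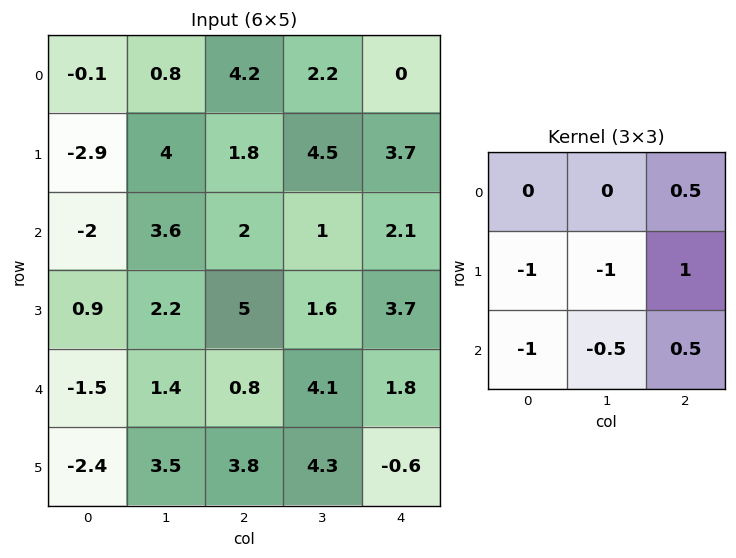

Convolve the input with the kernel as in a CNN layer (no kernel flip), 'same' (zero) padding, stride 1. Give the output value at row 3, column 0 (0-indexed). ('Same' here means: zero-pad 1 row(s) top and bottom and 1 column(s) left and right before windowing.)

The receptive field on the zero-padded input at this output position is [0 -2 3.6 / 0 0.9 2.2 / 0 -1.5 1.4]. Elementwise product with the kernel and sum: 3.6·0.5 + 0·-1 + 0.9·-1 + 2.2·1 + 0·-1 + -1.5·-0.5 + 1.4·0.5.

4.55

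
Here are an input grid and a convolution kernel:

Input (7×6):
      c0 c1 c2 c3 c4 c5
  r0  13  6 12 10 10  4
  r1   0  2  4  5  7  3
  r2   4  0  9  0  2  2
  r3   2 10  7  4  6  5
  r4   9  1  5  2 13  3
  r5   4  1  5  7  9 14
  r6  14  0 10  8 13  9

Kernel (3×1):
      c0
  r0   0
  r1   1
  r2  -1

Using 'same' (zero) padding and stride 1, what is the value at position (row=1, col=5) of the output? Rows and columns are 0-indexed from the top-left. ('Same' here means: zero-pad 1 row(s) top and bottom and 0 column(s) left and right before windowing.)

1

The receptive field on the zero-padded input at this output position is [4 / 3 / 2]. Elementwise product with the kernel and sum: 3·1 + 2·-1.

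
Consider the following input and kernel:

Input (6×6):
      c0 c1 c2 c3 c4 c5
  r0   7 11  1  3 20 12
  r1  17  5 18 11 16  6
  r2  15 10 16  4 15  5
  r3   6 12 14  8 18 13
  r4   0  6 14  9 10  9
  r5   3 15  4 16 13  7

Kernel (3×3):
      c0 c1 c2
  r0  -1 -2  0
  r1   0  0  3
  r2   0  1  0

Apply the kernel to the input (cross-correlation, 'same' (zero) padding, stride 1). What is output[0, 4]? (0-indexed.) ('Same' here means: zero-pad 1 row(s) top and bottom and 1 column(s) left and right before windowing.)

52

The receptive field on the zero-padded input at this output position is [0 0 0 / 3 20 12 / 11 16 6]. Elementwise product with the kernel and sum: 0·-1 + 0·-2 + 12·3 + 16·1.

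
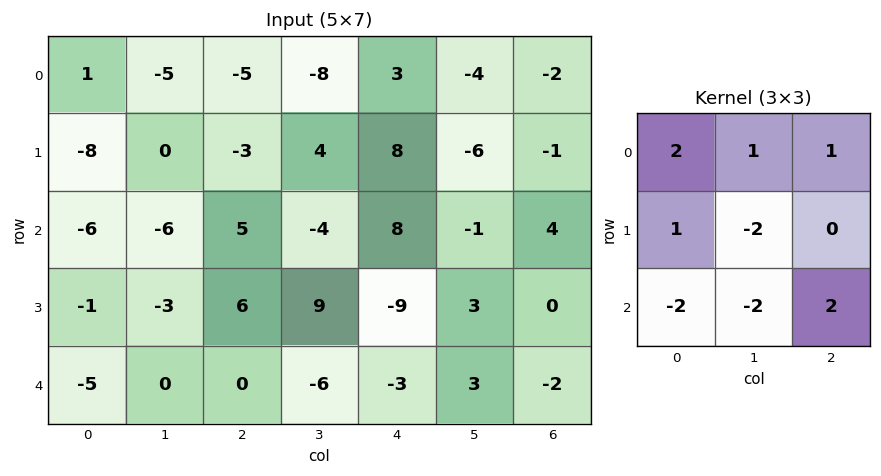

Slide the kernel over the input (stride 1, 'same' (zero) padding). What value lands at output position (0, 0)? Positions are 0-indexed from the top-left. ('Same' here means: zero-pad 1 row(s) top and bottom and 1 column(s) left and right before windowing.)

The receptive field on the zero-padded input at this output position is [0 0 0 / 0 1 -5 / 0 -8 0]. Elementwise product with the kernel and sum: 0·2 + 0·1 + 0·1 + 0·1 + 1·-2 + 0·-2 + -8·-2 + 0·2.

14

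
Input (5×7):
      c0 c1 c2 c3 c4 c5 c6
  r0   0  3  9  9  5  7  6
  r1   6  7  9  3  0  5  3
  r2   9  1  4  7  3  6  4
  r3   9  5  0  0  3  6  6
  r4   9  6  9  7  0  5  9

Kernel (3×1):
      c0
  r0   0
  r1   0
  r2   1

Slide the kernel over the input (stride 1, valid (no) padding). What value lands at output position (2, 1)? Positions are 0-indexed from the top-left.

6

The receptive field on the input at this output position is [1 / 5 / 6]. Elementwise product with the kernel and sum: 6·1.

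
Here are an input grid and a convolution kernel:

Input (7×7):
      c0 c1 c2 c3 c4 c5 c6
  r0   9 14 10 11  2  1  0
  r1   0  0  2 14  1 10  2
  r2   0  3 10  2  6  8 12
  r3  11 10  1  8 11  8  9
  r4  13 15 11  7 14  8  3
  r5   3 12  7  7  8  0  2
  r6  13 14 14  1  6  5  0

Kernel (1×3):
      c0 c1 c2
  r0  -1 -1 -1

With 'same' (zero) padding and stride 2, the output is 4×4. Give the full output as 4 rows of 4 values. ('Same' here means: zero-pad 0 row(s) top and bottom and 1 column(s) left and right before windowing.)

Output[0,0]: The receptive field on the zero-padded input at this output position is [0 9 14]. Elementwise product with the kernel and sum: 0·-1 + 9·-1 + 14·-1.

-23 -35 -14 -1
-3 -15 -16 -20
-28 -33 -29 -11
-27 -29 -12 -5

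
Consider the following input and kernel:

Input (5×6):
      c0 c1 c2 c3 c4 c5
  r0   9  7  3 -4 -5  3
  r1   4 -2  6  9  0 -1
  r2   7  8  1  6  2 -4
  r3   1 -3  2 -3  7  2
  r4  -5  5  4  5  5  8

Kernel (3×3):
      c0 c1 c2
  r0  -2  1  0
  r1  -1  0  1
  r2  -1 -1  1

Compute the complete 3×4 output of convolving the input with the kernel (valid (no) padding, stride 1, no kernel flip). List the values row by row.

Output[0,0]: The receptive field on the input at this output position is [9 7 3 / 4 -2 6 / 7 8 1]. Elementwise product with the kernel and sum: 9·-2 + 7·1 + 4·-1 + 6·1 + 7·-1 + 8·-1 + 1·1.

-23 -3 -21 -19
-12 6 6 -30
-1 -19 5 -7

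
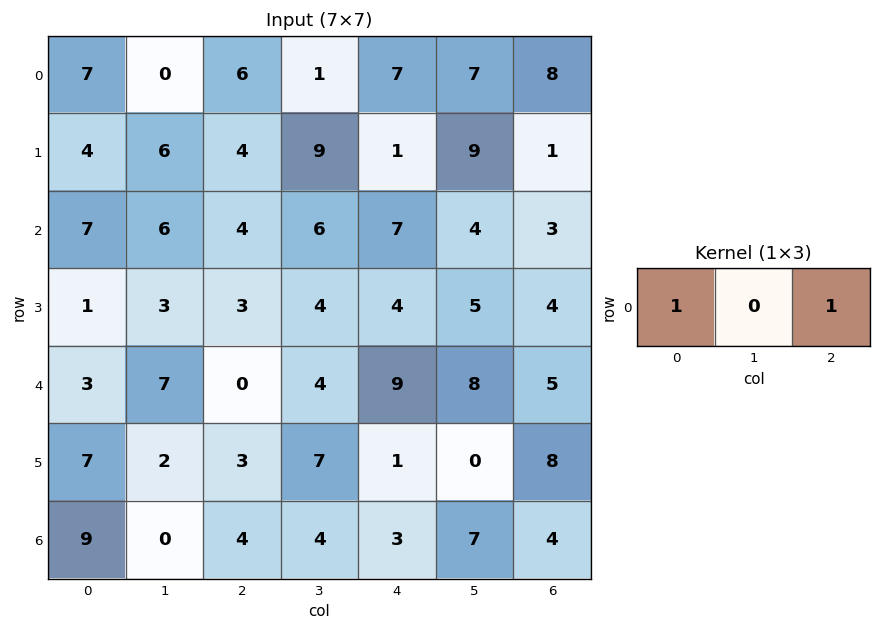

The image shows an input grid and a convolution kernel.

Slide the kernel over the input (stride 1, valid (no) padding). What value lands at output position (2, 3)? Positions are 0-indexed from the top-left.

The receptive field on the input at this output position is [6 7 4]. Elementwise product with the kernel and sum: 6·1 + 4·1.

10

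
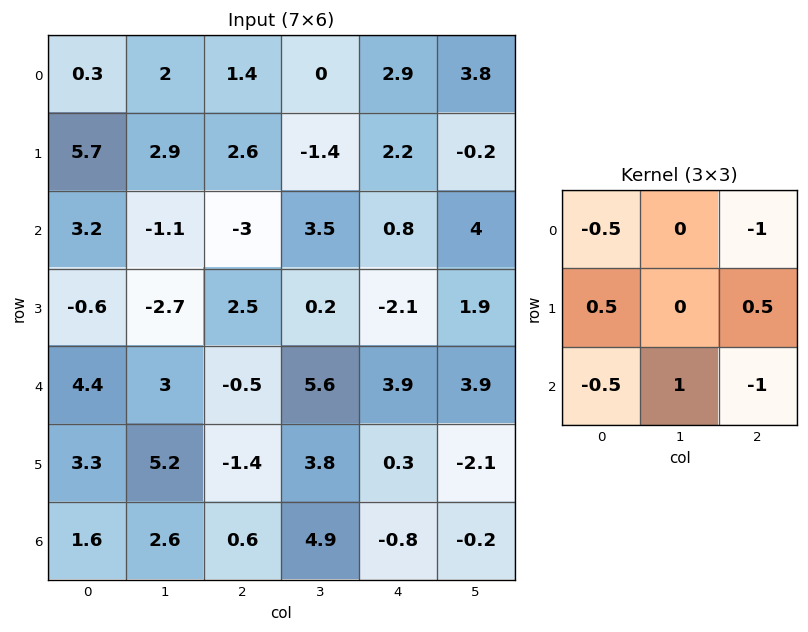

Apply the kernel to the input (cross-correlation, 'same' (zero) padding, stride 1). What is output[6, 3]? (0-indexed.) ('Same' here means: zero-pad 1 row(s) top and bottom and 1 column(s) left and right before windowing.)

The receptive field on the zero-padded input at this output position is [-1.4 3.8 0.3 / 0.6 4.9 -0.8 / 0 0 0]. Elementwise product with the kernel and sum: -1.4·-0.5 + 0.3·-1 + 0.6·0.5 + -0.8·0.5 + 0·-0.5 + 0·1 + 0·-1.

0.3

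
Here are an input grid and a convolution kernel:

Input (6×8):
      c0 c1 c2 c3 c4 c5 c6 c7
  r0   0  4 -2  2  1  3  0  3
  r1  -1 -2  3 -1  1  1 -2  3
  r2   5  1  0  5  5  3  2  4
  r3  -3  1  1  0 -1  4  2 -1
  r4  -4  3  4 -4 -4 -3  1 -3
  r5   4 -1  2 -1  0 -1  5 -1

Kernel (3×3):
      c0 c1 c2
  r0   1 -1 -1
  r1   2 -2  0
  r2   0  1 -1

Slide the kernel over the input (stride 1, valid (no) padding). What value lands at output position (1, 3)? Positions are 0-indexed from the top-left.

-8

The receptive field on the input at this output position is [-1 1 1 / 5 5 3 / 0 -1 4]. Elementwise product with the kernel and sum: -1·1 + 1·-1 + 1·-1 + 5·2 + 5·-2 + -1·1 + 4·-1.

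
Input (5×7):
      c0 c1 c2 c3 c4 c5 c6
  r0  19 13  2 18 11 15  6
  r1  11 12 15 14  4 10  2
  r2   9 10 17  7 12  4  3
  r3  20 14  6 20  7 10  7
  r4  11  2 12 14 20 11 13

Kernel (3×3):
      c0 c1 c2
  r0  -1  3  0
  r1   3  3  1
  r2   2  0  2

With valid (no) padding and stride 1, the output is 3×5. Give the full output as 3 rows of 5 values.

156 122 201 101 108
151 189 137 119 105
175 153 153 170 124

Output[0,0]: The receptive field on the input at this output position is [19 13 2 / 11 12 15 / 9 10 17]. Elementwise product with the kernel and sum: 19·-1 + 13·3 + 11·3 + 12·3 + 15·1 + 9·2 + 17·2.
Output[0,1]: The receptive field on the input at this output position is [13 2 18 / 12 15 14 / 10 17 7]. Elementwise product with the kernel and sum: 13·-1 + 2·3 + 12·3 + 15·3 + 14·1 + 10·2 + 7·2.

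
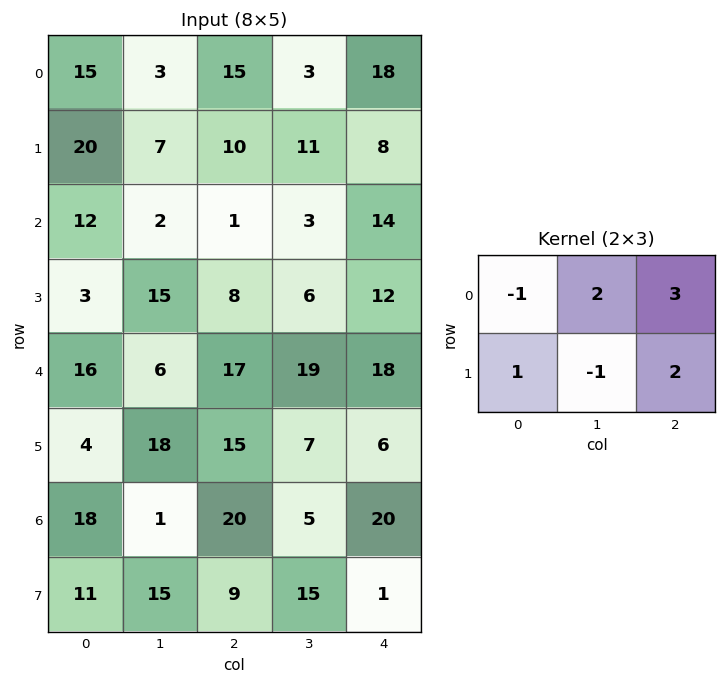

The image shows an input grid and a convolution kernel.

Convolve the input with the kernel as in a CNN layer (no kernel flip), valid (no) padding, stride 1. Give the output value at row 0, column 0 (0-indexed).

The receptive field on the input at this output position is [15 3 15 / 20 7 10]. Elementwise product with the kernel and sum: 15·-1 + 3·2 + 15·3 + 20·1 + 7·-1 + 10·2.

69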